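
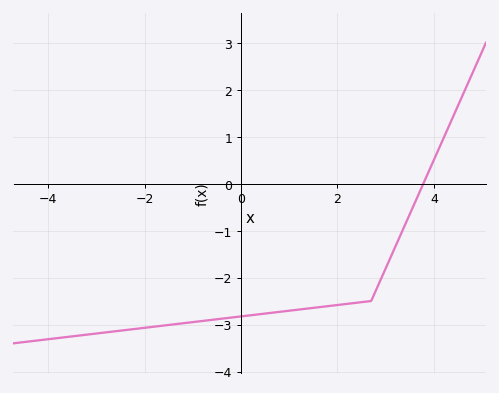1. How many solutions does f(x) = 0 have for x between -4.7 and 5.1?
1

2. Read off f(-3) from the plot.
-3.19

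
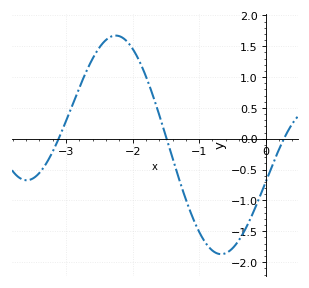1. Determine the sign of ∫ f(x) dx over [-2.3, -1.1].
positive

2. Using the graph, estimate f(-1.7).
0.717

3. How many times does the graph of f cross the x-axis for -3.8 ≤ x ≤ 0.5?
3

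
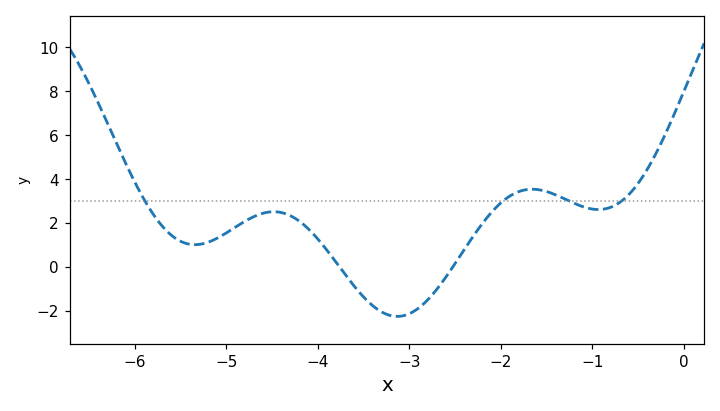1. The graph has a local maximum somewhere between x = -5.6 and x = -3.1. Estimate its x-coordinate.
-4.5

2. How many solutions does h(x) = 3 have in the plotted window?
4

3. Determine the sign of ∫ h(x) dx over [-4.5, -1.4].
positive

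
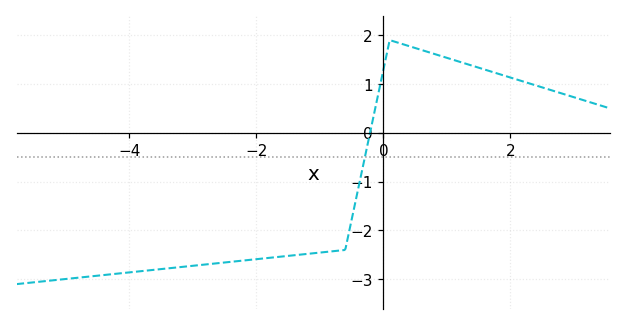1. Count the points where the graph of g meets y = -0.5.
1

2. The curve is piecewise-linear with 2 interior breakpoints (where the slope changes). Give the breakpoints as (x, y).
(-0.6, -2.4); (0.1, 1.9)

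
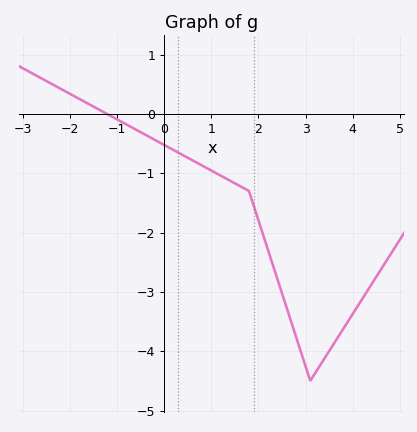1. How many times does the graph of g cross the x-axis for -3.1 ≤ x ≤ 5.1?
1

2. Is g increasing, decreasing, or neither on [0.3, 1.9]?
decreasing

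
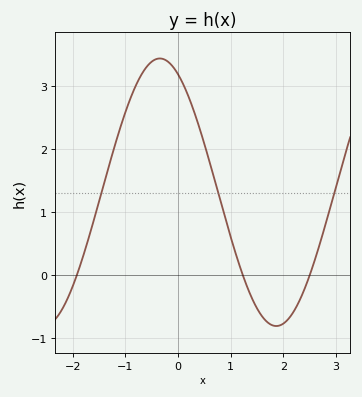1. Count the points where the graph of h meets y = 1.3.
3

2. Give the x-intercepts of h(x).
-1.9, 1.2, 2.5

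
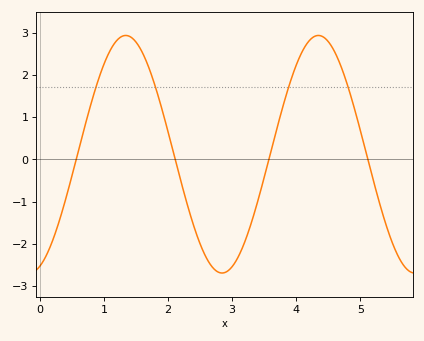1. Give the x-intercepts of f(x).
0.569, 2.11, 3.58, 5.12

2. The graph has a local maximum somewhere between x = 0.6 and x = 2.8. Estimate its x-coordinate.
1.34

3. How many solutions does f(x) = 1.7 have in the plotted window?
4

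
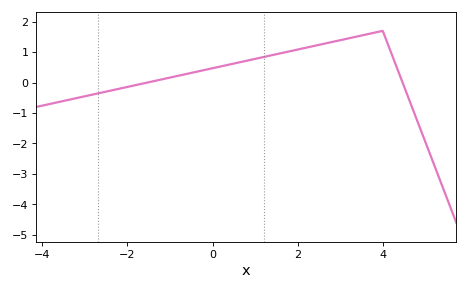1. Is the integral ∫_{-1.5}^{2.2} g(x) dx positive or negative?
positive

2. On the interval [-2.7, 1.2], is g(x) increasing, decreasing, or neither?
increasing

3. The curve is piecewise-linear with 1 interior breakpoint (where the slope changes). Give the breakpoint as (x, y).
(4, 1.7)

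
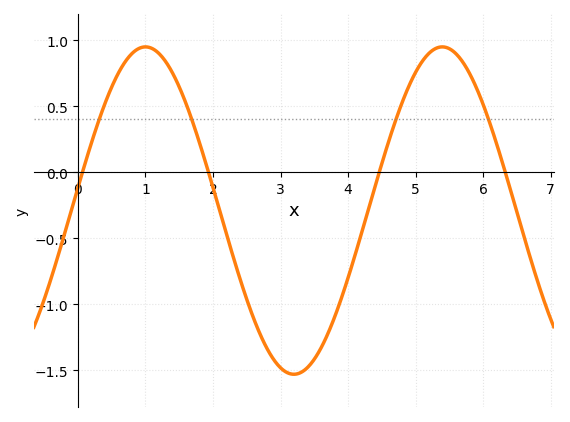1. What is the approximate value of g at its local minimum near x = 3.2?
-1.55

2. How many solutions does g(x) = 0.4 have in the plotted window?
4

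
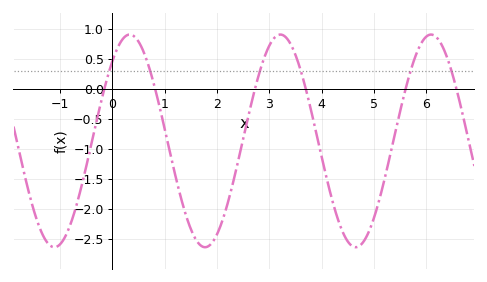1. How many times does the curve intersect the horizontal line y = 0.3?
6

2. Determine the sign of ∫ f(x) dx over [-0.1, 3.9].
negative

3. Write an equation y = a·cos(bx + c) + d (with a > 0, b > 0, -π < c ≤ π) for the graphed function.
y = 1.77cos(2.18x - 0.722) - 0.87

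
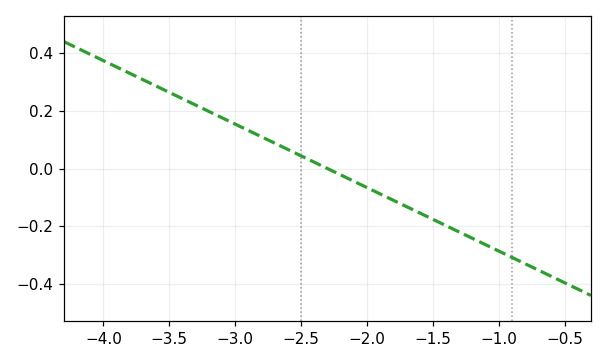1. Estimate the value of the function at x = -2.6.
0.06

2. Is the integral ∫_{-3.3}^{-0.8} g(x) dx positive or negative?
negative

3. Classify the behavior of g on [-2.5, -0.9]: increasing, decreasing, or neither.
decreasing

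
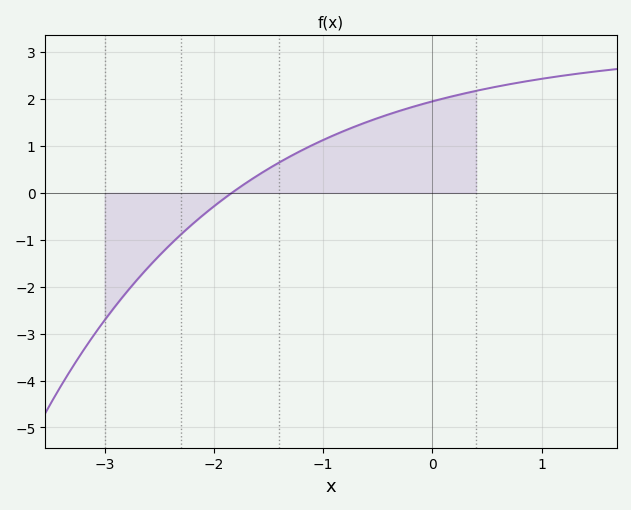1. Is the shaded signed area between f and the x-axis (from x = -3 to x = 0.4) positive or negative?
positive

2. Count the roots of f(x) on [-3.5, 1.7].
1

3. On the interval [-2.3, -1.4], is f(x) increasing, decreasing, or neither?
increasing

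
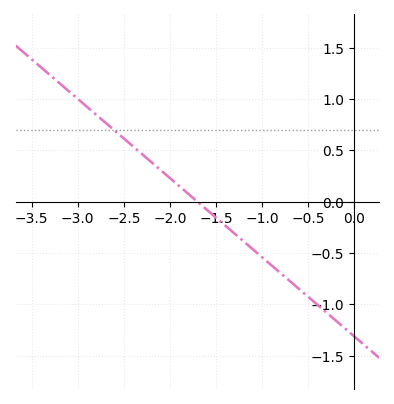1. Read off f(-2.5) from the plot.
0.616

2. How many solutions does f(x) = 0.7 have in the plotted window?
1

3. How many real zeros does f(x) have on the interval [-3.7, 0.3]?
1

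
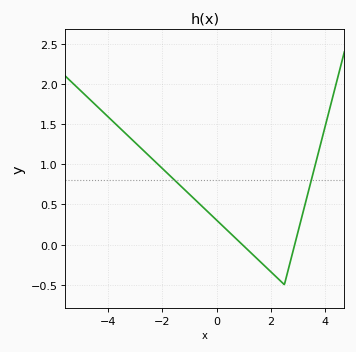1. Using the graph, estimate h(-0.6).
0.5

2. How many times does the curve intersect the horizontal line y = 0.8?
2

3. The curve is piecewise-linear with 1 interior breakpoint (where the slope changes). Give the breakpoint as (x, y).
(2.5, -0.5)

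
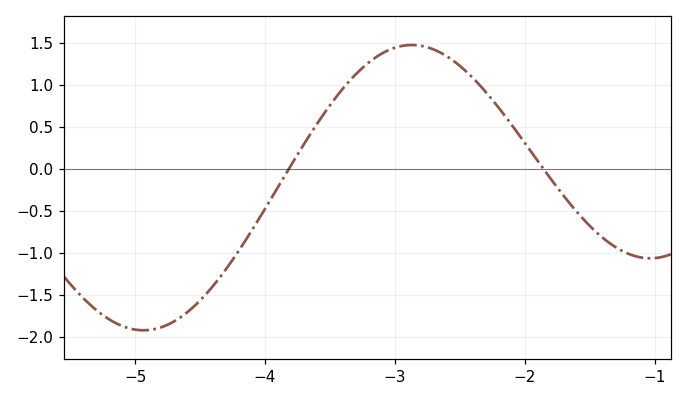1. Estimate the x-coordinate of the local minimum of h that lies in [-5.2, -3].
-4.9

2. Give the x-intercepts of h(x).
-3.8, -1.9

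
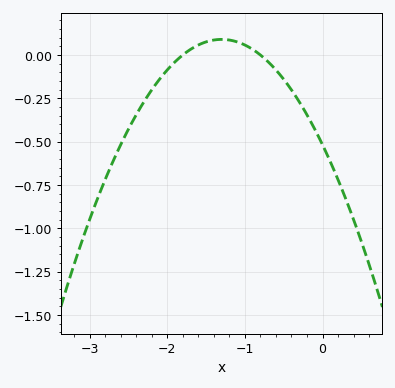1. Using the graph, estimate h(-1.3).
0.08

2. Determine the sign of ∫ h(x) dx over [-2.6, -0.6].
negative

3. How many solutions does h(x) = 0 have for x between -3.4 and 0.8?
2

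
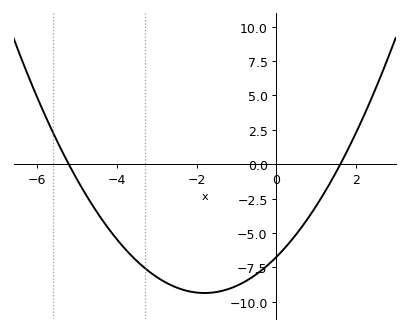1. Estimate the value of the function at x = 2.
2.33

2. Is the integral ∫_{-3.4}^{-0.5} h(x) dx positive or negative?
negative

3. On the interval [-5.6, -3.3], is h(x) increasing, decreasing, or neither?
decreasing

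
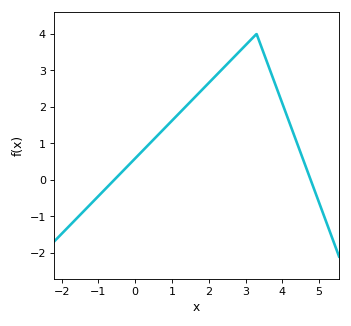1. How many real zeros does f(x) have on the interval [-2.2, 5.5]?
2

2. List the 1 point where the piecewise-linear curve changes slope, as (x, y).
(3.3, 4)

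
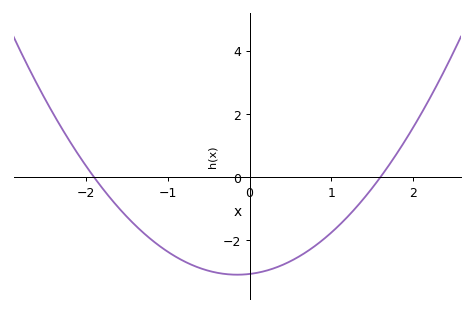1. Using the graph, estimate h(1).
-1.8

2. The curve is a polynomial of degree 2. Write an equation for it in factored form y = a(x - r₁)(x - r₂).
y = 1.01(x + 1.9)(x - 1.6)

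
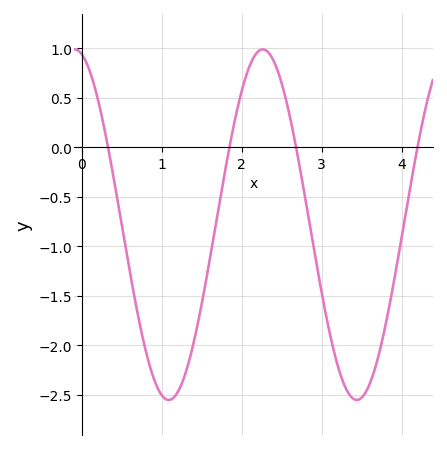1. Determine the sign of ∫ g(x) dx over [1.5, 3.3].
negative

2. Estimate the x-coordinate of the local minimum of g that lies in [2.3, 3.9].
3.44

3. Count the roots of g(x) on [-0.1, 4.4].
4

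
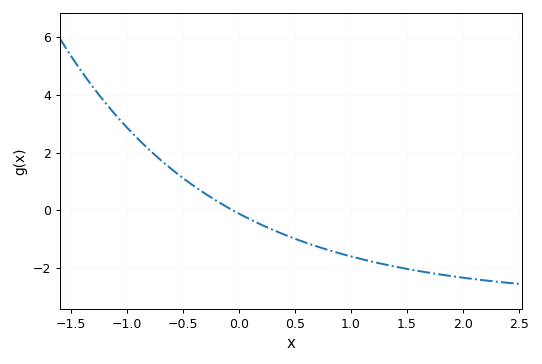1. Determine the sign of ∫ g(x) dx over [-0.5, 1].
negative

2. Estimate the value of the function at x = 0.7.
-1.25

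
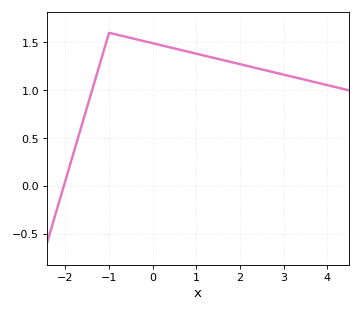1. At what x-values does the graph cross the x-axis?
-2.04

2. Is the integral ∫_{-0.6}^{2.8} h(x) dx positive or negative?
positive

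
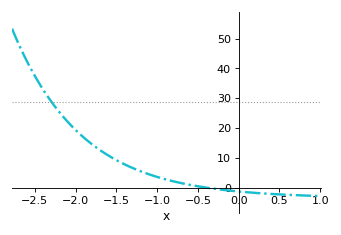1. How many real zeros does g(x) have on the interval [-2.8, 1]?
1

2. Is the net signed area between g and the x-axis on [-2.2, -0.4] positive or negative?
positive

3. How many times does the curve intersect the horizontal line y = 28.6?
1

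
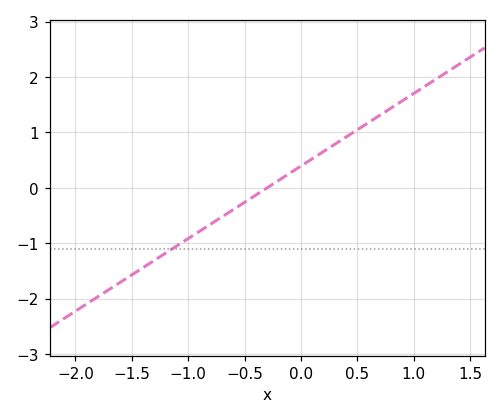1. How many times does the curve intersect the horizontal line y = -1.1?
1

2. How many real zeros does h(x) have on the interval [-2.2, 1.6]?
1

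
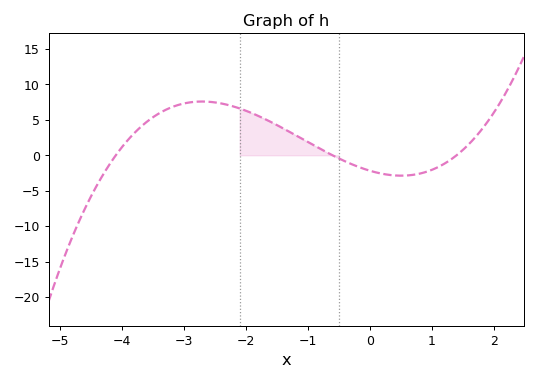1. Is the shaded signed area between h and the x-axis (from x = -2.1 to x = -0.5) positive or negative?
positive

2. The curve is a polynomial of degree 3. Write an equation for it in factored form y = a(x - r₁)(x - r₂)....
y = 0.63(x + 4.1)(x + 0.6)(x - 1.4)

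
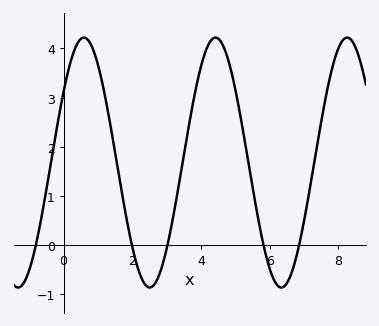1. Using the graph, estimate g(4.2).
4.1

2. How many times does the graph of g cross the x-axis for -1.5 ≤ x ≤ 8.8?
5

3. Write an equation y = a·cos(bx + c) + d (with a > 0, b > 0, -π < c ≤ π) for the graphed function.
y = 2.54cos(1.6x - 0.97) + 1.68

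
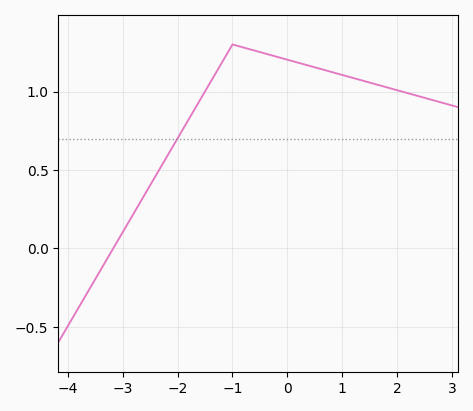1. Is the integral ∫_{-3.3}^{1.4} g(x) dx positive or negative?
positive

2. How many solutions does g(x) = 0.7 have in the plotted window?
1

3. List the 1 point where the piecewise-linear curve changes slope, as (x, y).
(-1, 1.3)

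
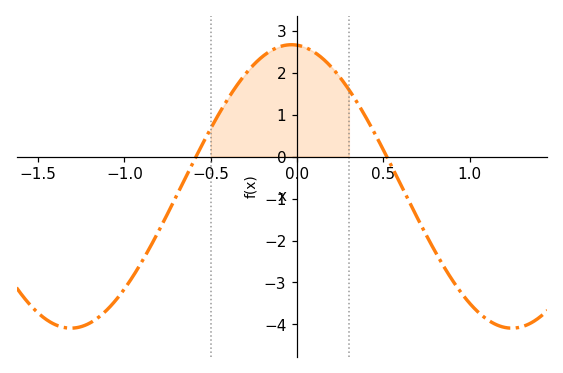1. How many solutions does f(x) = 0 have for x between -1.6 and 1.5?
2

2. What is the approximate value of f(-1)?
-3.16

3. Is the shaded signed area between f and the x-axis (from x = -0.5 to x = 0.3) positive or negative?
positive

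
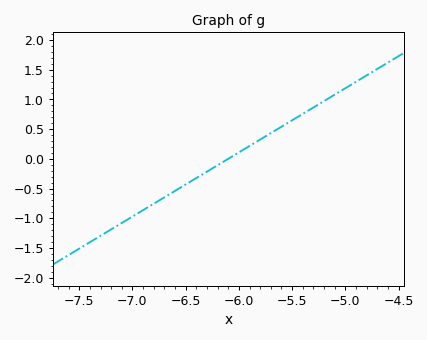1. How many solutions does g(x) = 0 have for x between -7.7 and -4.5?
1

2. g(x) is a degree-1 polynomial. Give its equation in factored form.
y = 1.08(x + 6.1)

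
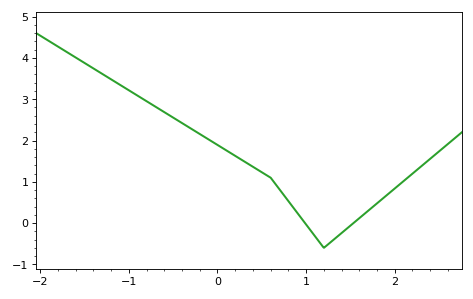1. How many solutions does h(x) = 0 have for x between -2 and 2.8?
2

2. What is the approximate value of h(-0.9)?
3.08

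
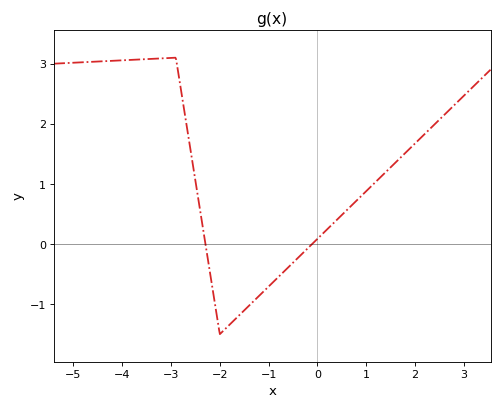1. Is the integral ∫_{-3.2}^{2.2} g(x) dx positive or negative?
positive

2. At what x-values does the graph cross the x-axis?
-2.29, -0.108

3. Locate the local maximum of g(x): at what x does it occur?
-2.9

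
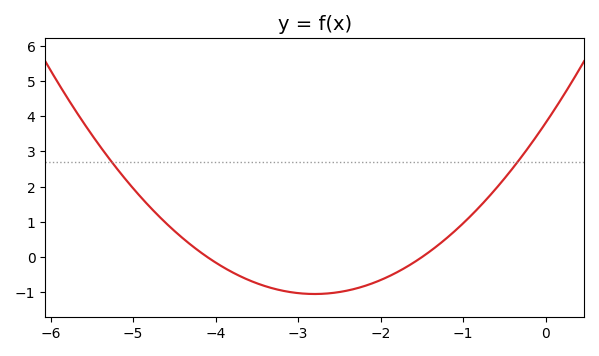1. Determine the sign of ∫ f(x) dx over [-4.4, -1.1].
negative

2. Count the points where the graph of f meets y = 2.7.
2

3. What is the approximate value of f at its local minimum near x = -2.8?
-1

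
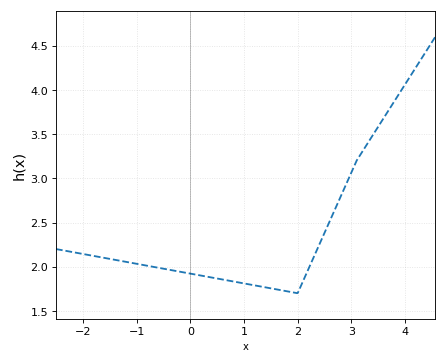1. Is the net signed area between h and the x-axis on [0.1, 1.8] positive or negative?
positive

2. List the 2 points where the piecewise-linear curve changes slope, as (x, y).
(2, 1.7); (3.1, 3.2)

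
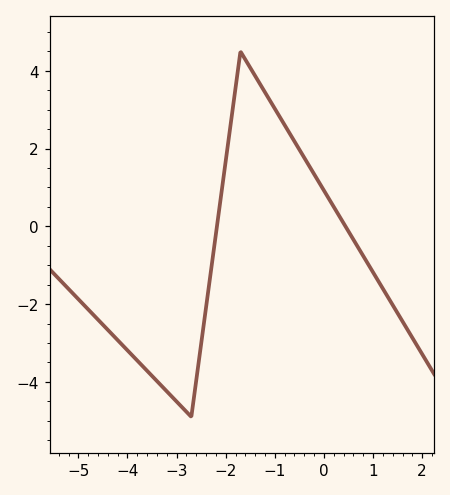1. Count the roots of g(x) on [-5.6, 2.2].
2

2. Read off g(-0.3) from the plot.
1.6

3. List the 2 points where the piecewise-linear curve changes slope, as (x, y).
(-2.7, -4.9); (-1.7, 4.5)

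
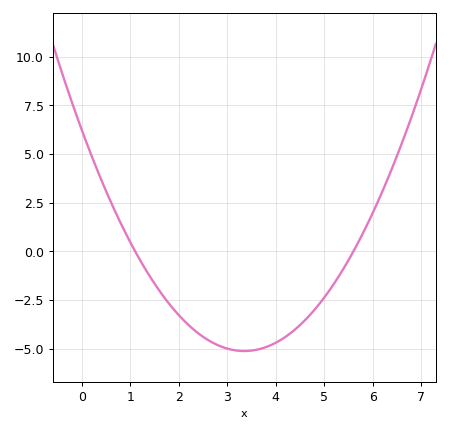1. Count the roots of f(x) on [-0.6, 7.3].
2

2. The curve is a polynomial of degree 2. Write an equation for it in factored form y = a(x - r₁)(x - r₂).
y = 1.01(x - 1.1)(x - 5.6)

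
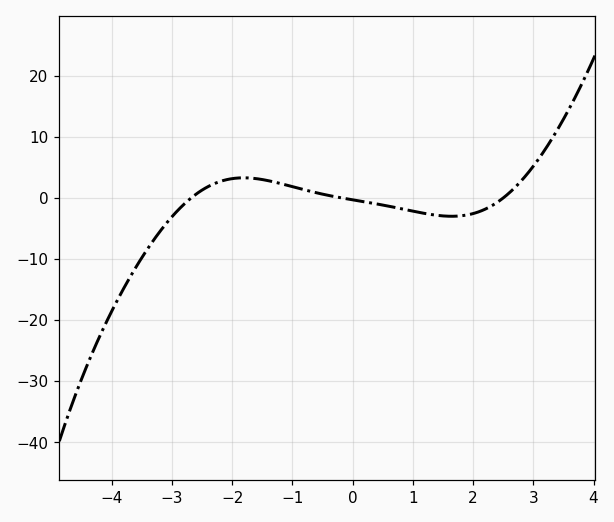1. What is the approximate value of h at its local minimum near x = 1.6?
-3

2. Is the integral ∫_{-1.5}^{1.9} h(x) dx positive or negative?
negative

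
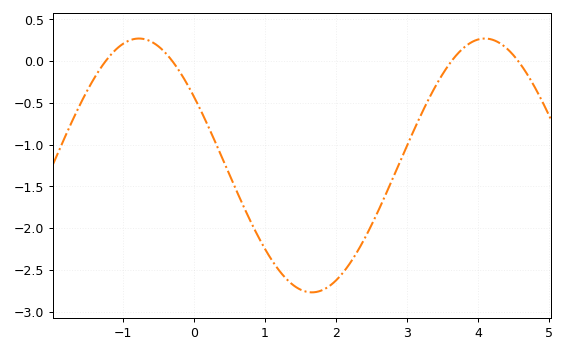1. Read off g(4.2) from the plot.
0.25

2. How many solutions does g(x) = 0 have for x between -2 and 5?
4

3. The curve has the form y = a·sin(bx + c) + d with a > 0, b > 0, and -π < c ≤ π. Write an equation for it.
y = 1.52sin(1.3x + 2.6) - 1.25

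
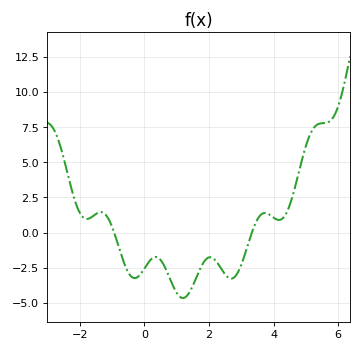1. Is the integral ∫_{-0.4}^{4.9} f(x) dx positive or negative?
negative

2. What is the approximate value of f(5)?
6.15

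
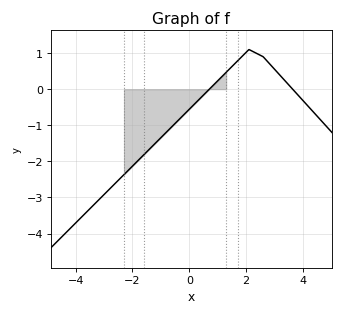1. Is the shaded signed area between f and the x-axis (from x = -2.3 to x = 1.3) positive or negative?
negative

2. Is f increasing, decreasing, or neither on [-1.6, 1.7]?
increasing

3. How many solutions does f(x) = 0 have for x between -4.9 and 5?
2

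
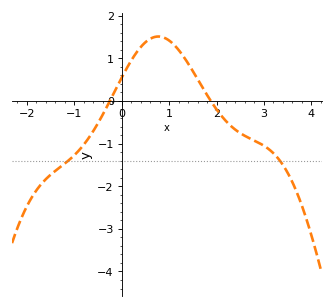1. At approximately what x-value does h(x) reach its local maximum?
0.8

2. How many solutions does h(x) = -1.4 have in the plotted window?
2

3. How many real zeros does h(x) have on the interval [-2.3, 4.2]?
2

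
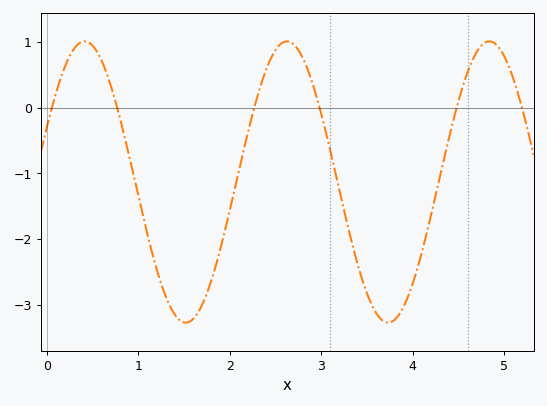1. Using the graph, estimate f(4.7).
0.8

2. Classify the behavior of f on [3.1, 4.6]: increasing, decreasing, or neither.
neither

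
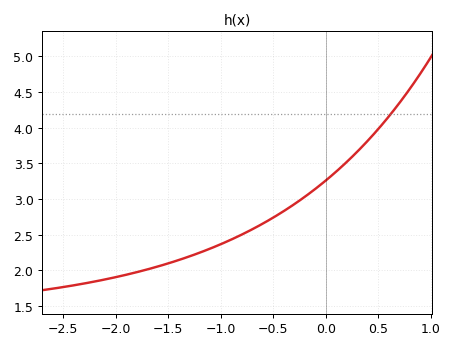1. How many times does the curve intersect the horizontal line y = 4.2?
1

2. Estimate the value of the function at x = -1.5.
2.1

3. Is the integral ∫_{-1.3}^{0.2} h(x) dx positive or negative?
positive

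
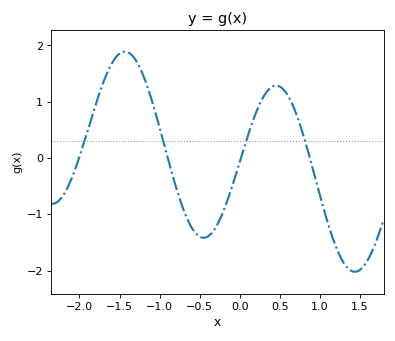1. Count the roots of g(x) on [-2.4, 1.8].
4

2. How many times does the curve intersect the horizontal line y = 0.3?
4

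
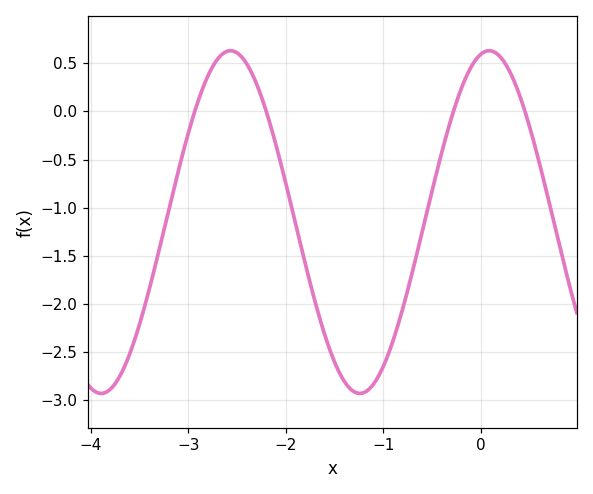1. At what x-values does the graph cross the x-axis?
-2.9, -2.2, -0.3, 0.5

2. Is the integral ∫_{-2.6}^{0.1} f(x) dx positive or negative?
negative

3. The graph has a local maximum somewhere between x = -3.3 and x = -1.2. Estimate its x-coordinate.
-2.6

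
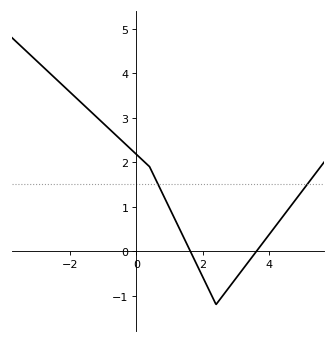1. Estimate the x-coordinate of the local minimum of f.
2.4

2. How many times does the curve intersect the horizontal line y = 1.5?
2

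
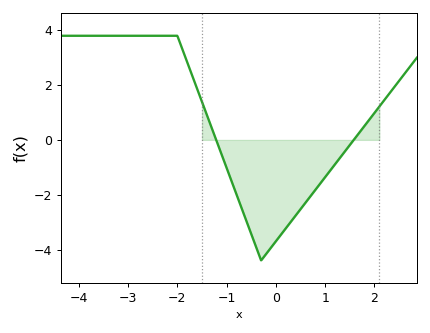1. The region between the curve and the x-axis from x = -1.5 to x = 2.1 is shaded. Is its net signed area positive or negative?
negative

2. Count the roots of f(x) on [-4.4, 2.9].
2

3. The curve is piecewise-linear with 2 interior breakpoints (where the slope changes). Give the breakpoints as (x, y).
(-2, 3.8); (-0.3, -4.4)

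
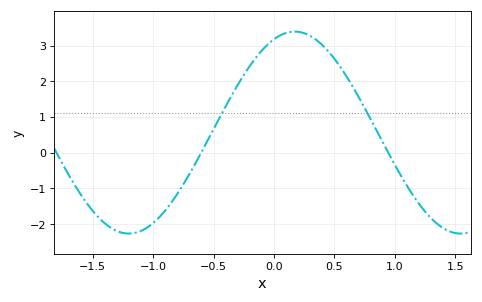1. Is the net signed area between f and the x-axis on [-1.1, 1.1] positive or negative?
positive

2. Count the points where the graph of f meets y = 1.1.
2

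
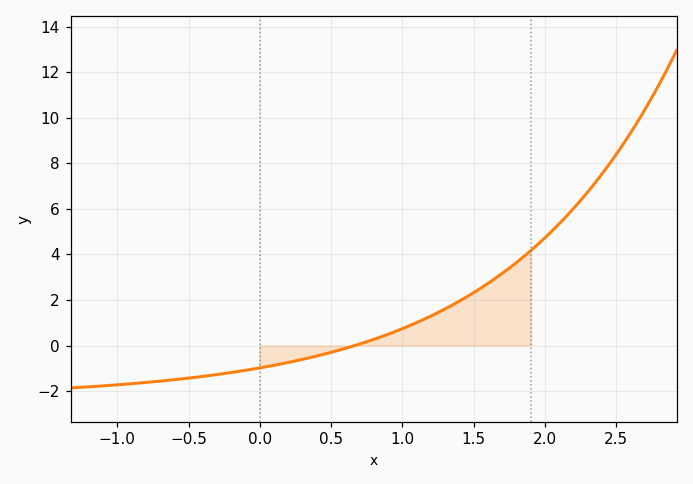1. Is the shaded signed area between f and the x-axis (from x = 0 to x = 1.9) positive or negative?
positive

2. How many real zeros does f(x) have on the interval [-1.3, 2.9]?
1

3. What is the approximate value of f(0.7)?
0.069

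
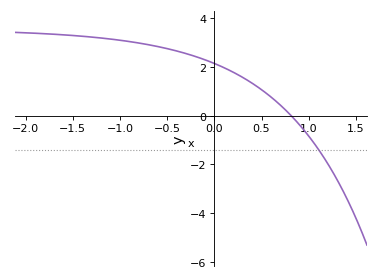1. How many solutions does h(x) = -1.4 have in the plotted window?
1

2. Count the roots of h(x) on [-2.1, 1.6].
1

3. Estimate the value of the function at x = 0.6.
0.765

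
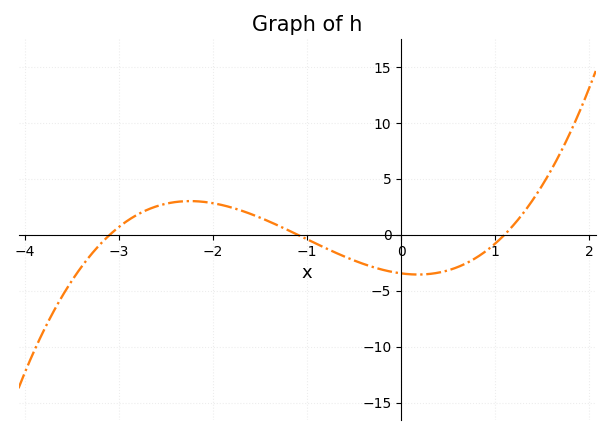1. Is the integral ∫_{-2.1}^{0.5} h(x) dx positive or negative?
negative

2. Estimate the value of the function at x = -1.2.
0.402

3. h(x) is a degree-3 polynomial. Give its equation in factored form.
y = 0.92(x + 3.1)(x + 1.1)(x - 1.1)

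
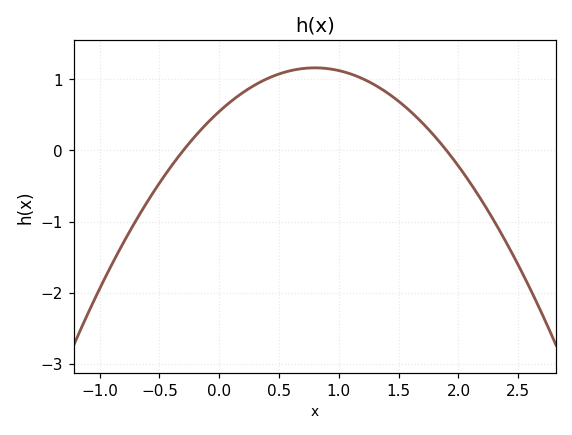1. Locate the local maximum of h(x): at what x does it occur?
0.8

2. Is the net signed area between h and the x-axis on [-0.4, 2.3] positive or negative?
positive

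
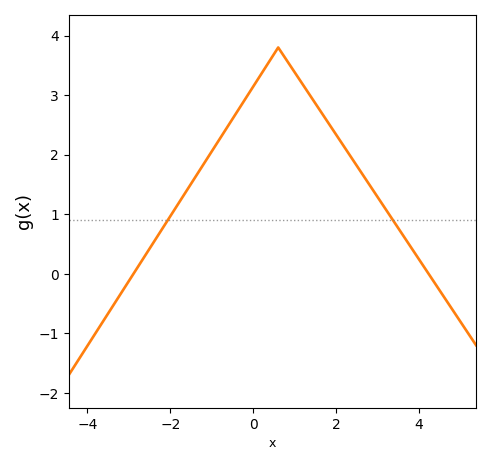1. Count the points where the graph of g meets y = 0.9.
2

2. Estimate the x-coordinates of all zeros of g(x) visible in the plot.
-2.89, 4.23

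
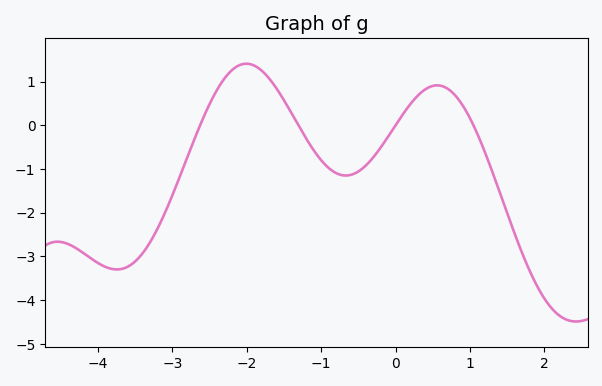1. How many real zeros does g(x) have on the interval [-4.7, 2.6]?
4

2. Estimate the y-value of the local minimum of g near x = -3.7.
-3.3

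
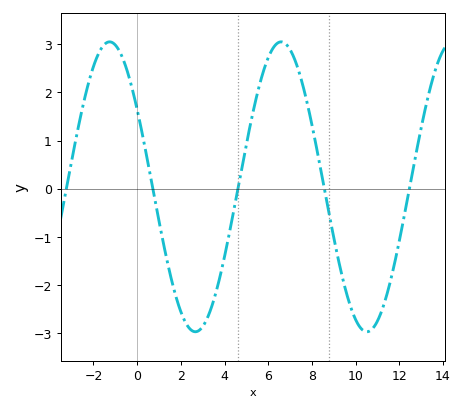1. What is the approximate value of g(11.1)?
-2.7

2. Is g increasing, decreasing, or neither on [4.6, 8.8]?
neither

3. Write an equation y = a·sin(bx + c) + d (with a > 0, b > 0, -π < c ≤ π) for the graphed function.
y = 3.01sin(0.8x + 2.6) + 0.04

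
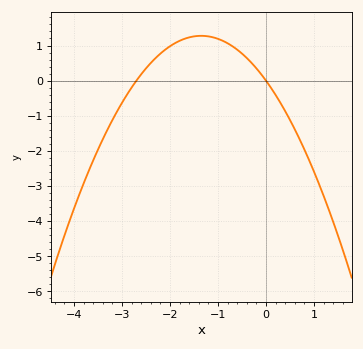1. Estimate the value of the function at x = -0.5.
0.77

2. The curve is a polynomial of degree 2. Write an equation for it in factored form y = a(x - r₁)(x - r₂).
y = -0.7(x + 2.7)(x - 0)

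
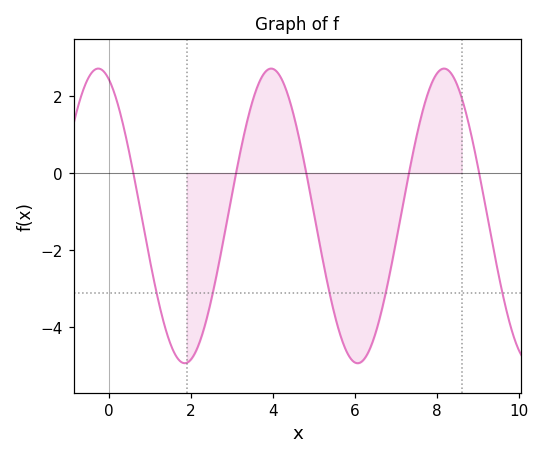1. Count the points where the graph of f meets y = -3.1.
5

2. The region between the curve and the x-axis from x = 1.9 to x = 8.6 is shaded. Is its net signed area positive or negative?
negative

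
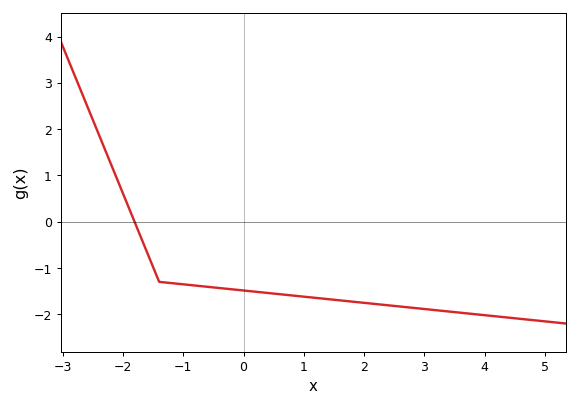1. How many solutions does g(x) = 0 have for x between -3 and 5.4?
1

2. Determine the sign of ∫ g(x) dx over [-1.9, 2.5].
negative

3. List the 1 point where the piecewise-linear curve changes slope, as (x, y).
(-1.4, -1.3)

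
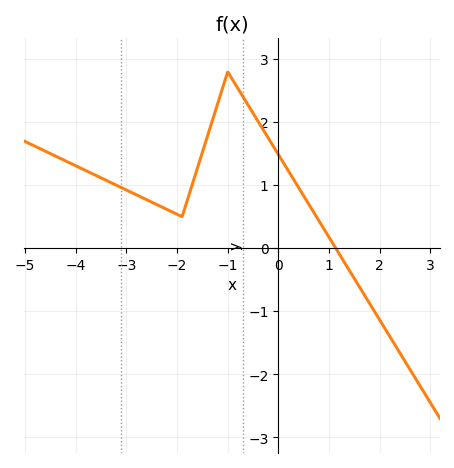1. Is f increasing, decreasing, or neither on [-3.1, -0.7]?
neither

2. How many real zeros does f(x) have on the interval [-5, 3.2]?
1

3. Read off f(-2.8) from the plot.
0.8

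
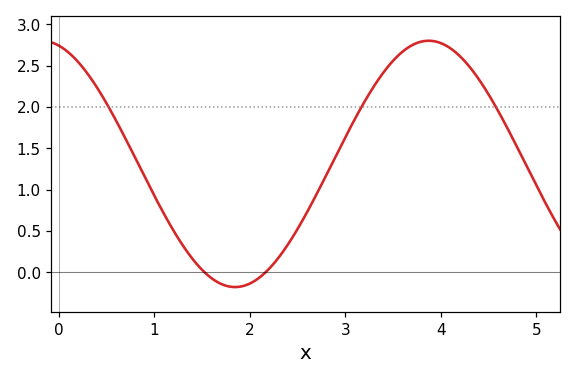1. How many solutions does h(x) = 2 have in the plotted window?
3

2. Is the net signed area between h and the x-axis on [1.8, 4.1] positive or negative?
positive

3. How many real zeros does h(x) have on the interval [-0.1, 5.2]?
2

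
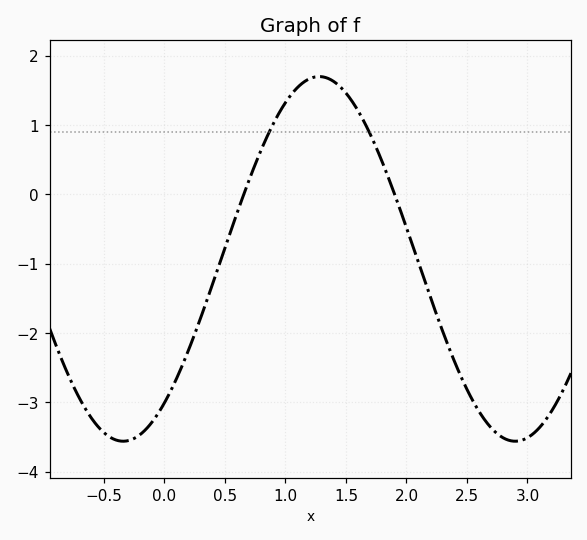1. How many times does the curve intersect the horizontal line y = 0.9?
2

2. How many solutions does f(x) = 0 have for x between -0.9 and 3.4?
2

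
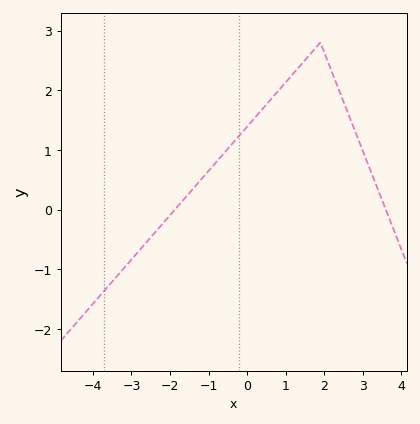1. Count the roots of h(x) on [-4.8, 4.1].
2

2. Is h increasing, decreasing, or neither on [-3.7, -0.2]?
increasing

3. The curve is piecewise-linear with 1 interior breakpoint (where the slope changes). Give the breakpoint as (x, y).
(1.9, 2.8)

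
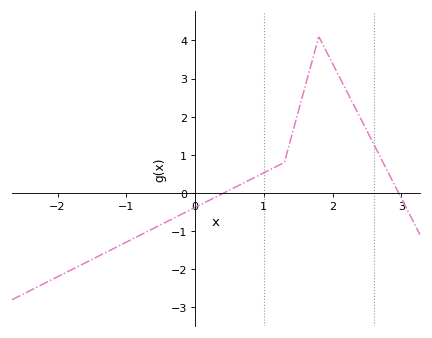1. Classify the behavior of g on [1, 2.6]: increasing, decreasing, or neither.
neither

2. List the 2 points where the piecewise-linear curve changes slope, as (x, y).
(1.3, 0.8); (1.8, 4.1)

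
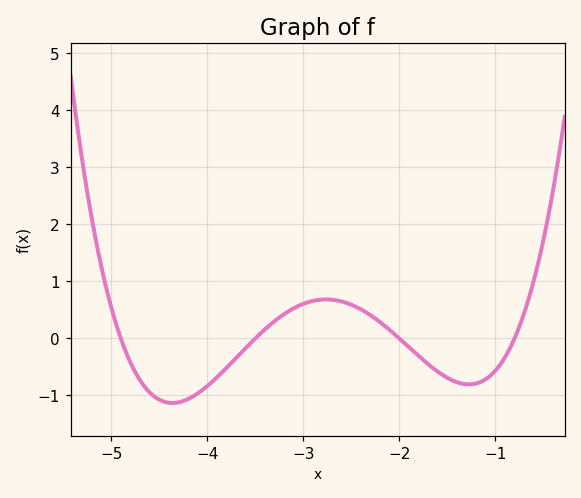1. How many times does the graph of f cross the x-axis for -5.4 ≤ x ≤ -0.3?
4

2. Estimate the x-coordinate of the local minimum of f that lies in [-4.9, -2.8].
-4.4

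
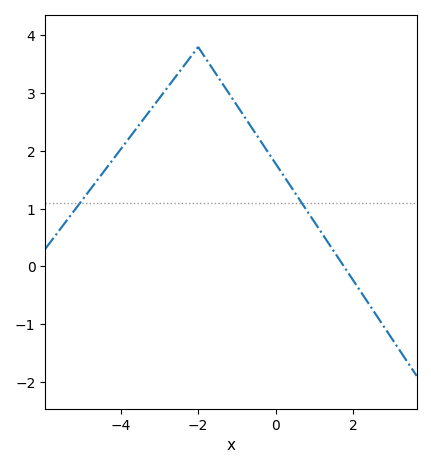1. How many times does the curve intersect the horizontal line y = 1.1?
2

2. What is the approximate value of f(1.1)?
0.7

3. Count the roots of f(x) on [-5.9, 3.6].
1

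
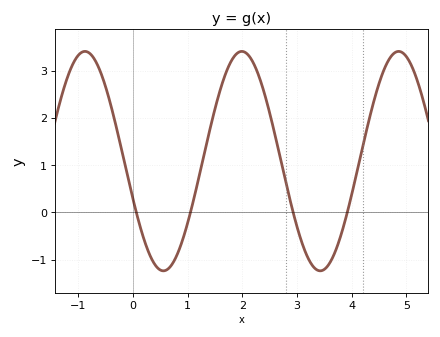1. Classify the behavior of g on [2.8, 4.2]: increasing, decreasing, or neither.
neither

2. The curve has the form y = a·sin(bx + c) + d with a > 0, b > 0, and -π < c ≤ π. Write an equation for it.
y = 2.33sin(2.19x - 2.79) + 1.09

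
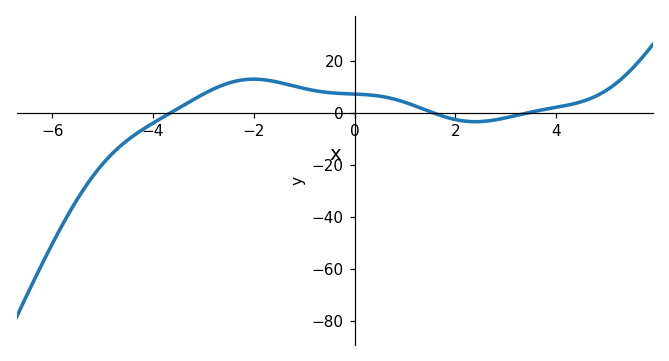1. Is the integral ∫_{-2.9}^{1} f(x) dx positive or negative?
positive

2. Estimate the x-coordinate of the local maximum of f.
-2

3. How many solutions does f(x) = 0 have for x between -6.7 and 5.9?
3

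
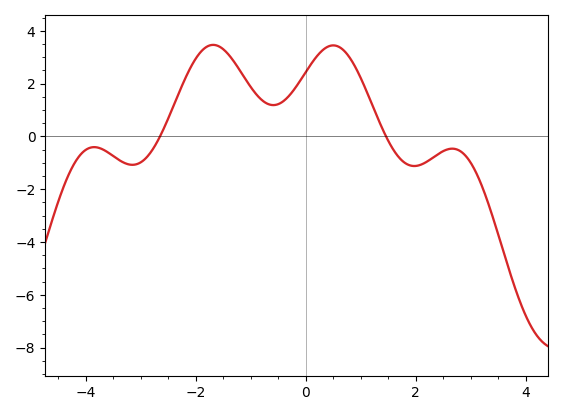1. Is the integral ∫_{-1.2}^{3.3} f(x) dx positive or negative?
positive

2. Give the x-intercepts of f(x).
-2.6, 1.4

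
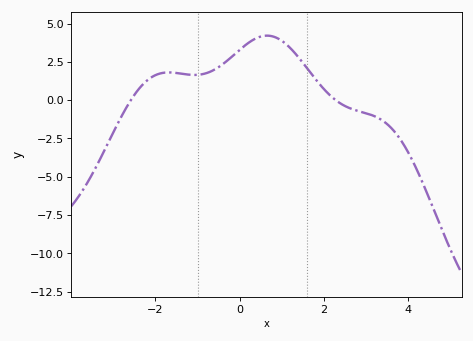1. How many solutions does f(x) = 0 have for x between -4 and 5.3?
2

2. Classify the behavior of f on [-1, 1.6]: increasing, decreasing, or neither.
neither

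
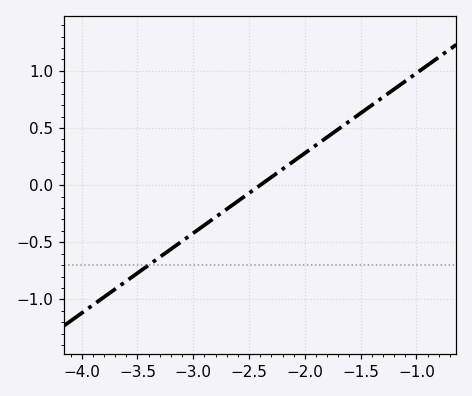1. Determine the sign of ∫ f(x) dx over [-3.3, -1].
positive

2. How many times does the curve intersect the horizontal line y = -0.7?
1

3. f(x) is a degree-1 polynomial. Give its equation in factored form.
y = 0.7(x + 2.4)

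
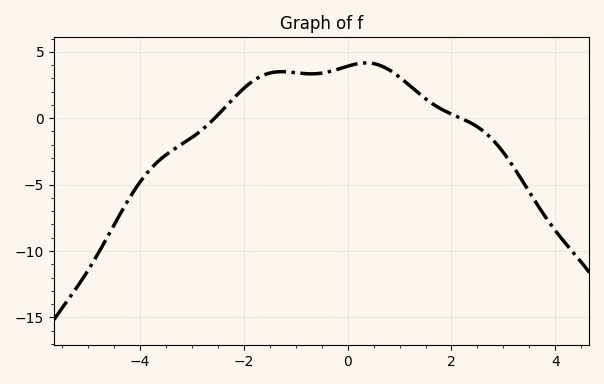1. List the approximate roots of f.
-2.6, 2.2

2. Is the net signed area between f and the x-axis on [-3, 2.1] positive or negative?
positive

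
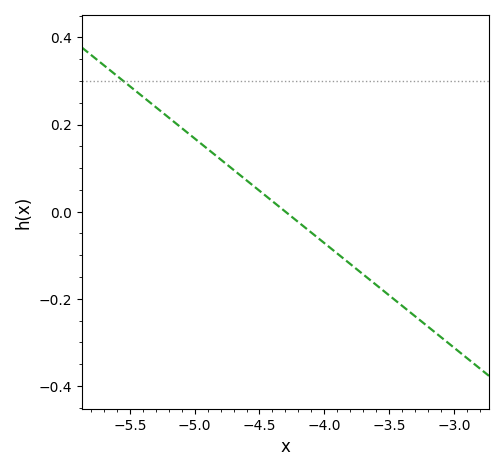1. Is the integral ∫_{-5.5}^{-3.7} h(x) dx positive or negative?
positive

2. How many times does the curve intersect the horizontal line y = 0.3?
1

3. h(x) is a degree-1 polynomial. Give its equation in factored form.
y = -0.24(x + 4.3)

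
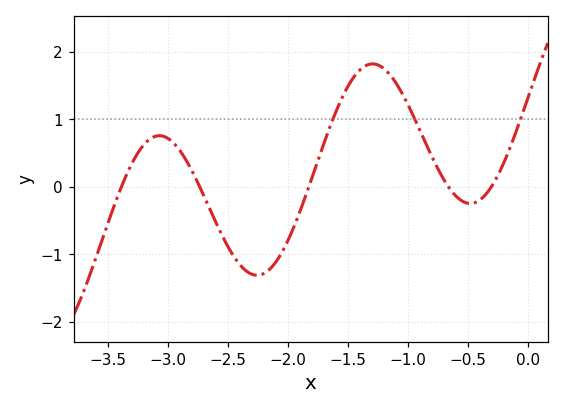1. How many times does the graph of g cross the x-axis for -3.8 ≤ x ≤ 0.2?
5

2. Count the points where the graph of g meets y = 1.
3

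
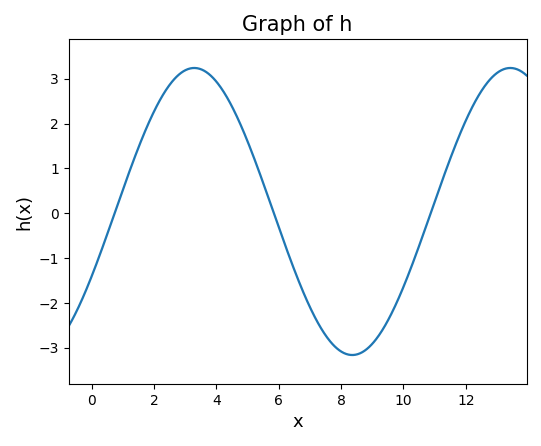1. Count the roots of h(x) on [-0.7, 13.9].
3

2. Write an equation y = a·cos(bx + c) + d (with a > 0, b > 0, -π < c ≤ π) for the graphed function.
y = 3.2cos(0.62x - 2.04) + 0.04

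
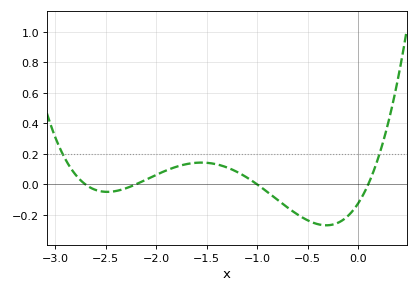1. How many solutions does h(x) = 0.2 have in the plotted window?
2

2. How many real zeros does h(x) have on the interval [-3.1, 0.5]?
4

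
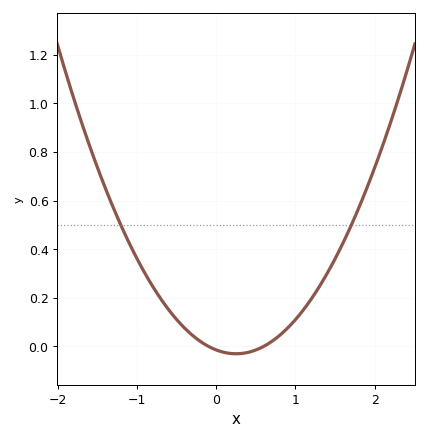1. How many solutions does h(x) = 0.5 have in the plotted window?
2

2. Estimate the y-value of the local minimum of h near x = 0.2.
-0.04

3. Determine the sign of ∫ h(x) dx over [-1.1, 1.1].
positive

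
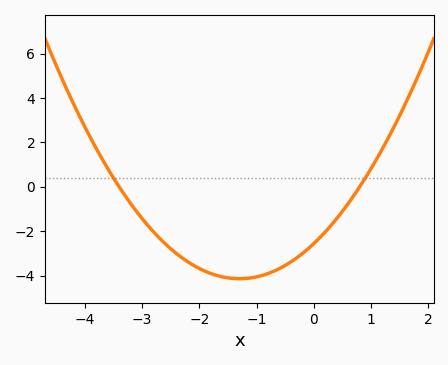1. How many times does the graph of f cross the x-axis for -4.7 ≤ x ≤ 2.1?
2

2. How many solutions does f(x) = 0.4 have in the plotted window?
2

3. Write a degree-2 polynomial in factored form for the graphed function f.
y = 0.94(x + 3.4)(x - 0.8)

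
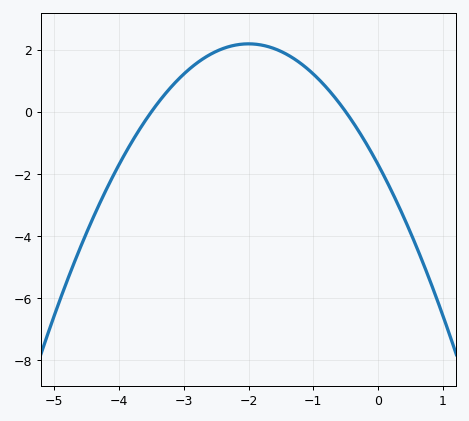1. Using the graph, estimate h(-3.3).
0.6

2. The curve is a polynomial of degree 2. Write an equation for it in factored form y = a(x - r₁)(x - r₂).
y = -0.97(x + 3.5)(x + 0.5)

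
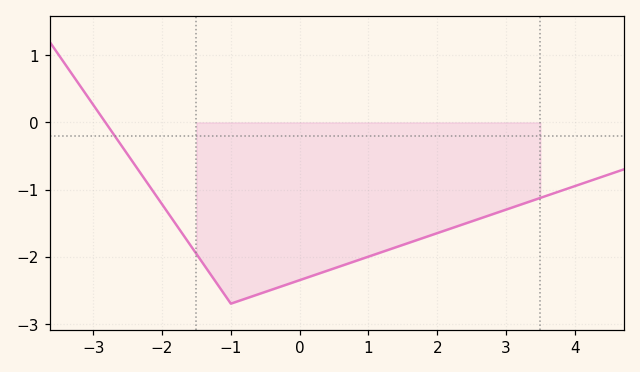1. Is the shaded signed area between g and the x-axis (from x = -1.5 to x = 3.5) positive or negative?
negative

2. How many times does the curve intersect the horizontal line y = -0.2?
1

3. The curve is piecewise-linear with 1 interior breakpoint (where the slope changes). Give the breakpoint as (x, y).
(-1, -2.7)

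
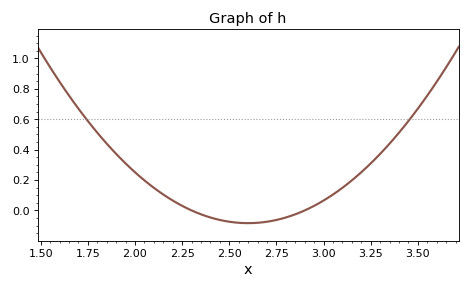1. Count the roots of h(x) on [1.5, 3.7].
2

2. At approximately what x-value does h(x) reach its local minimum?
2.6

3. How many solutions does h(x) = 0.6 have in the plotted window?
2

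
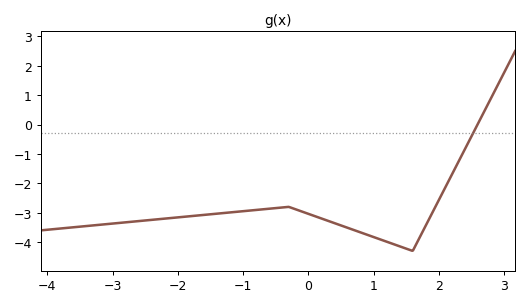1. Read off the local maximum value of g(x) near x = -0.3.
-2.8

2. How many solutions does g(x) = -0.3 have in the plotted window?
1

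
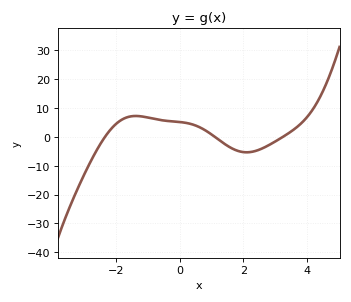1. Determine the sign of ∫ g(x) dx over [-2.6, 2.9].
positive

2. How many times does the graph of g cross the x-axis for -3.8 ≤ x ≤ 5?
3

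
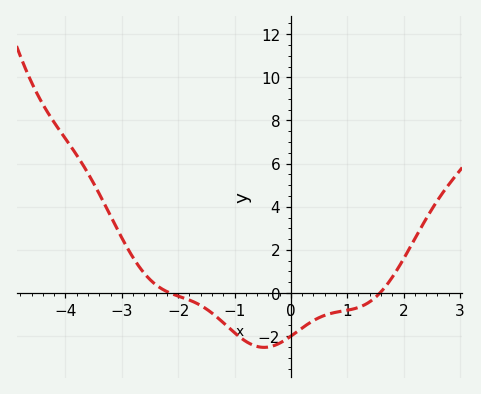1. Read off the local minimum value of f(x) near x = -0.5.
-2.6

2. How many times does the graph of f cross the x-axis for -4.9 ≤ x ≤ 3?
2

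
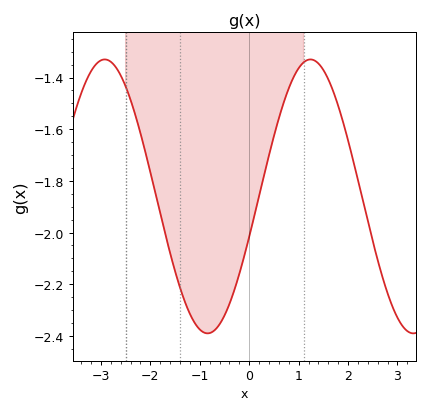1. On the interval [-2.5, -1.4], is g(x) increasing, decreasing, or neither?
decreasing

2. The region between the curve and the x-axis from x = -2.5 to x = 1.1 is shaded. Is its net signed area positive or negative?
negative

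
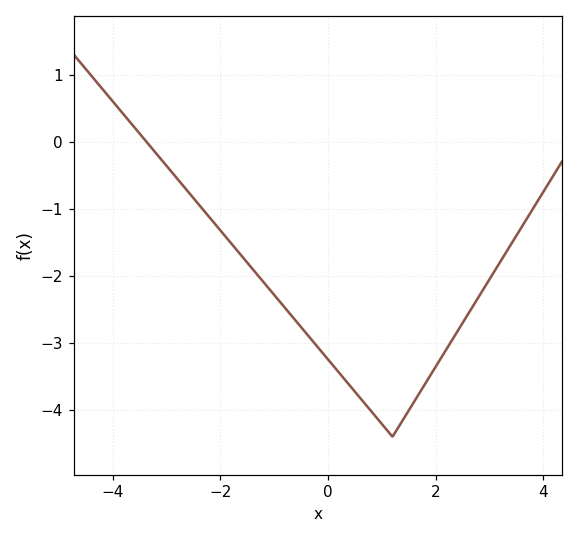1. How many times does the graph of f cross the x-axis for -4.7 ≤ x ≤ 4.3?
1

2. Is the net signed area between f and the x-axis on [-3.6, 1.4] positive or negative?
negative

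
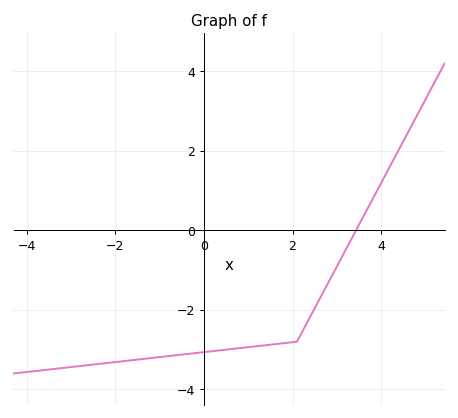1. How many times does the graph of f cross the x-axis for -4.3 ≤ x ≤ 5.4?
1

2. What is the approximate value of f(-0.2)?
-3.09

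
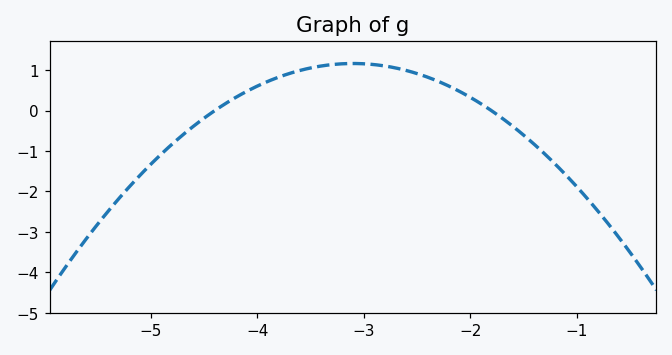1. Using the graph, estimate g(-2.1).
0.5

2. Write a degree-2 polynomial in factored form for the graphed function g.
y = -0.69(x + 4.4)(x + 1.8)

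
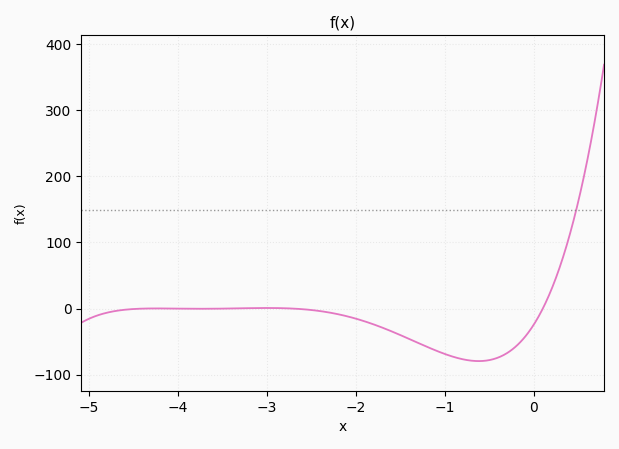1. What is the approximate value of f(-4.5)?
0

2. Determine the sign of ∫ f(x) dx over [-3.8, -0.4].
negative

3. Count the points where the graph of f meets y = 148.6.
1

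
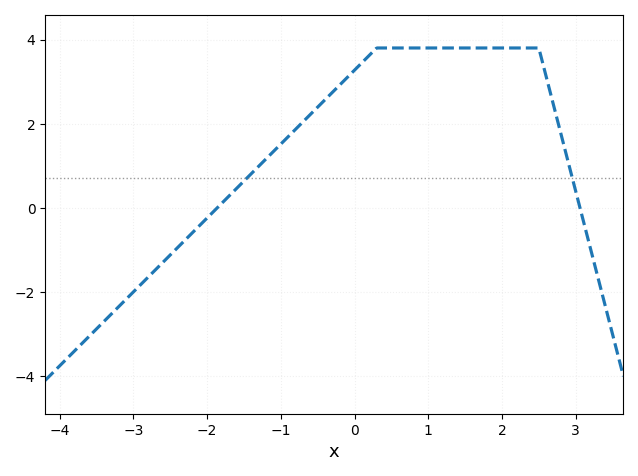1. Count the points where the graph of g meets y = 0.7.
2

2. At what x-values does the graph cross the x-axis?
-1.86, 3.06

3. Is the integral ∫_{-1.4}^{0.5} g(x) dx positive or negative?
positive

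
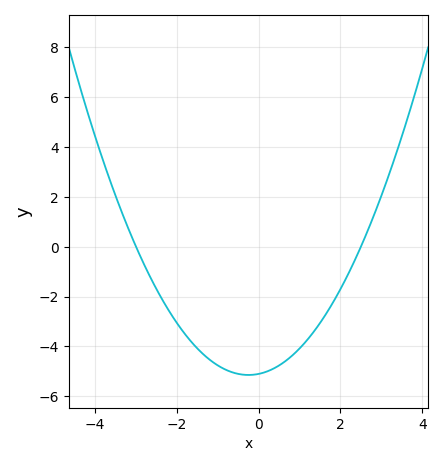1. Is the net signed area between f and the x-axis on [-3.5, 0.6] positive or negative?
negative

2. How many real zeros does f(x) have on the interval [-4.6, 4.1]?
2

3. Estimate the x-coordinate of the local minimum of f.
-0.2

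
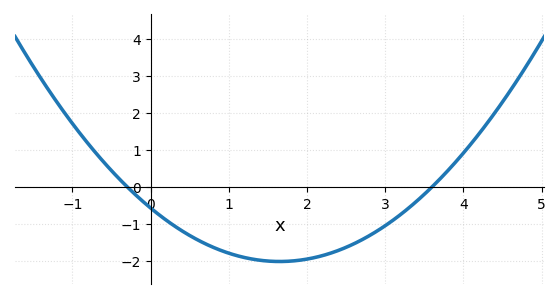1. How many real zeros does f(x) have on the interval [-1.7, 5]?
2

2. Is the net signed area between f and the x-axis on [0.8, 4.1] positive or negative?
negative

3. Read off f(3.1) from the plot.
-0.9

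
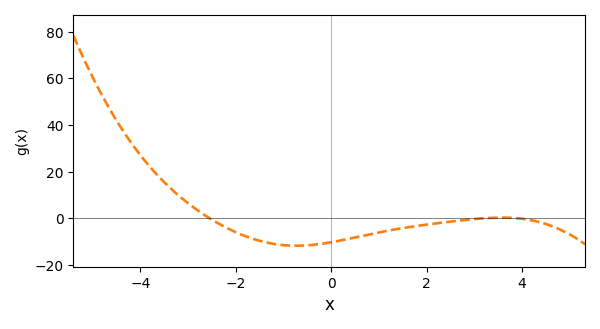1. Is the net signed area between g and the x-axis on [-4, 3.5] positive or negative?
negative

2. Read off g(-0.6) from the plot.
-11.7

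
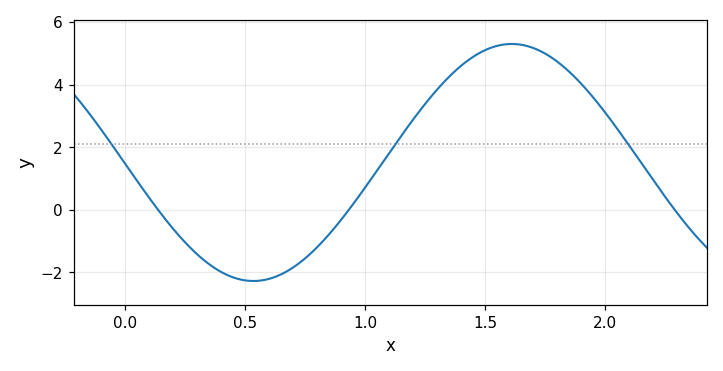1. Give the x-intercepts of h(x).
0.15, 0.95, 2.3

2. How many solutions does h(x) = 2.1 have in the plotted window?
3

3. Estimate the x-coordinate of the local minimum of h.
0.55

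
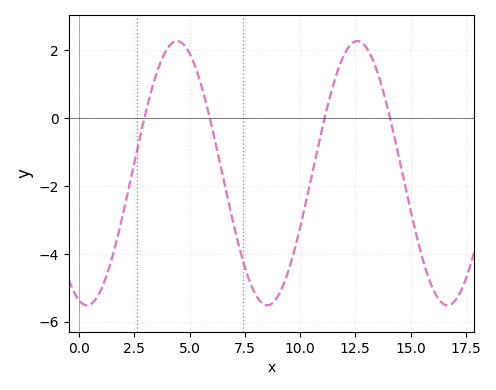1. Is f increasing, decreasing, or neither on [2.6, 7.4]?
neither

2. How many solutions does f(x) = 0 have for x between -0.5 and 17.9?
4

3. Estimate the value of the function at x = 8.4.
-5.51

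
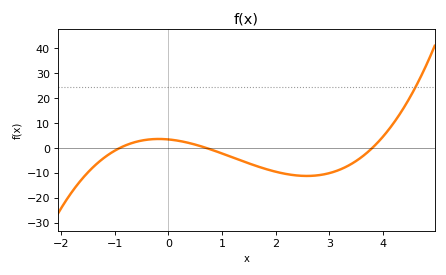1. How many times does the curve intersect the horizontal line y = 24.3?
1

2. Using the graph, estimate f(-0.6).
2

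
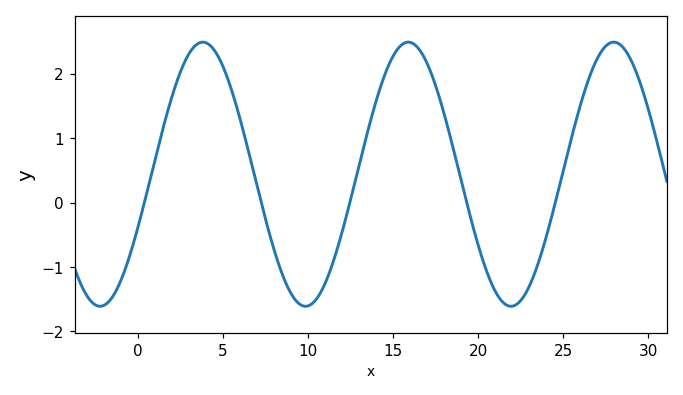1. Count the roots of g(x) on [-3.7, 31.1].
5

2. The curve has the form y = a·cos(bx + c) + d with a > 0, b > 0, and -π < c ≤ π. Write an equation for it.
y = 2.05cos(0.52x - 1.98) + 0.44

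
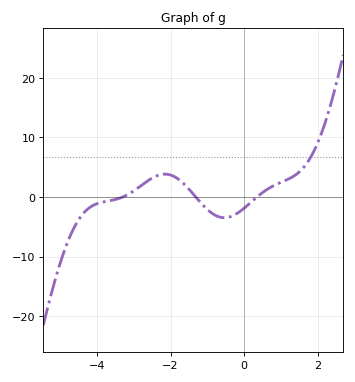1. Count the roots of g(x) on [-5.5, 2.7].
3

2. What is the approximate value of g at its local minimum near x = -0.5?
-3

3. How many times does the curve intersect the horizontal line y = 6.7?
1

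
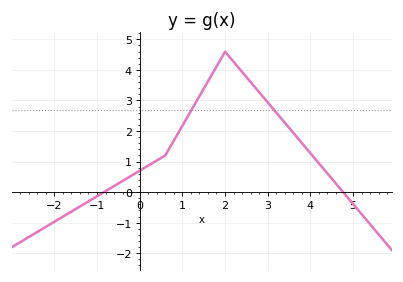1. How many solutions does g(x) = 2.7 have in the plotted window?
2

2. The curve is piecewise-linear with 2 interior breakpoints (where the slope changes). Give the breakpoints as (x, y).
(0.6, 1.2); (2, 4.6)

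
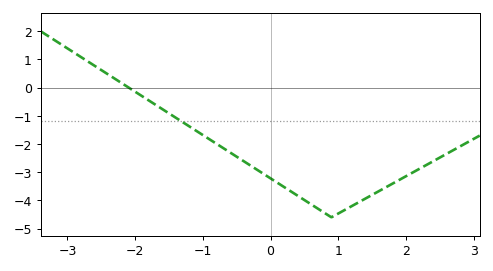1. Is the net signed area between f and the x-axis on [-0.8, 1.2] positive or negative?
negative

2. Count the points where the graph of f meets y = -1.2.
1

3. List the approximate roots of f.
-2.1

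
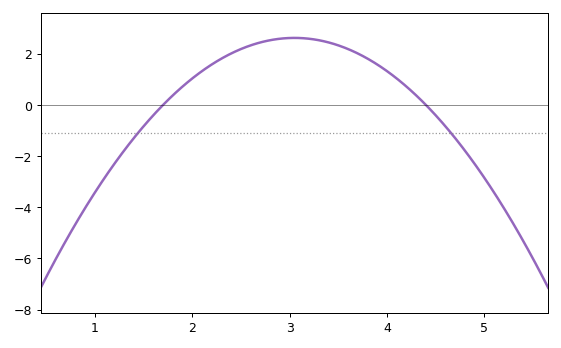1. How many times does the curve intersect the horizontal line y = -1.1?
2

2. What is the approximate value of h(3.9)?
1.58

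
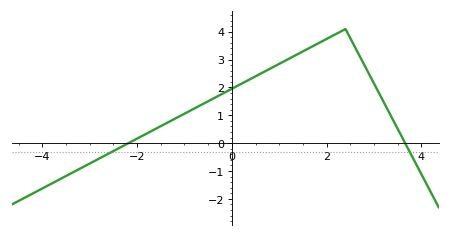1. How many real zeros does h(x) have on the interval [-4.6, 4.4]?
2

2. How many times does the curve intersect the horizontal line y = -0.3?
2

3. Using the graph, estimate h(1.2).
3.03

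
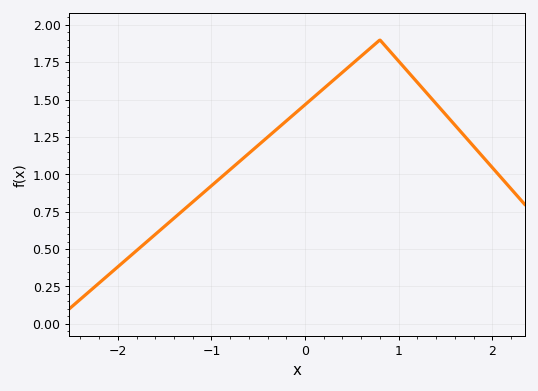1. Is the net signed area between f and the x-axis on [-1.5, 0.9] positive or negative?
positive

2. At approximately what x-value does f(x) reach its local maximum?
0.8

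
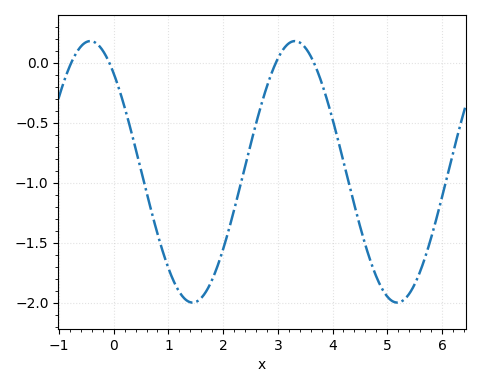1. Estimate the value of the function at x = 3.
0.05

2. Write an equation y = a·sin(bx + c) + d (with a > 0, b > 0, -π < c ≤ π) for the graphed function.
y = 1.09sin(1.7x + 2.3) - 0.91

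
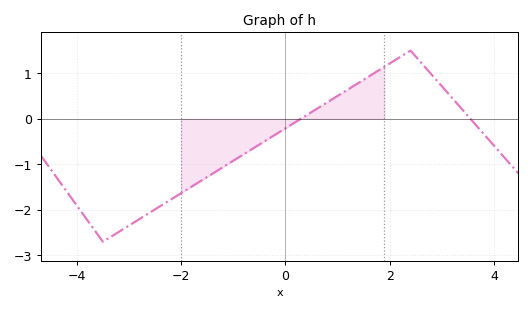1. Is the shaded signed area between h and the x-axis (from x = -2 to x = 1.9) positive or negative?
negative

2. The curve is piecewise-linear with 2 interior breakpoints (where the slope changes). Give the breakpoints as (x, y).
(-3.5, -2.7); (2.4, 1.5)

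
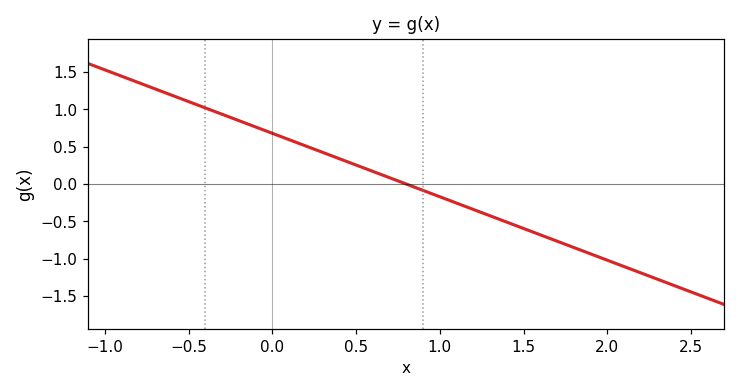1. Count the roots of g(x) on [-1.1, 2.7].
1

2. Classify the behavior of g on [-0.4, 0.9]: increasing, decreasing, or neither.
decreasing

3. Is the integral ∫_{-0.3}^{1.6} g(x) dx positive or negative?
positive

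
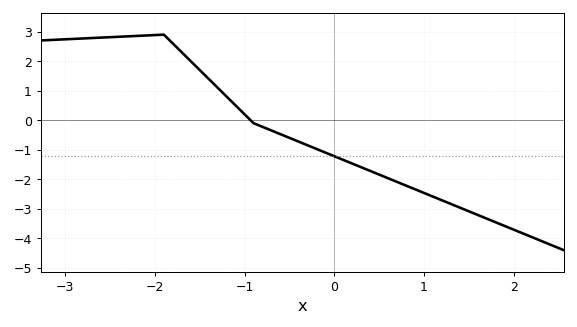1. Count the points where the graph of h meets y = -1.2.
1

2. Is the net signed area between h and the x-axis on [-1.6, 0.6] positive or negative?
negative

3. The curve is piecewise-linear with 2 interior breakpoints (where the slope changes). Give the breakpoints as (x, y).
(-1.9, 2.9); (-0.9, -0.1)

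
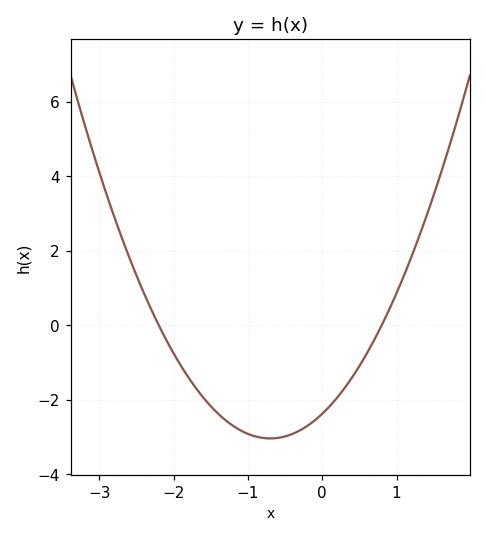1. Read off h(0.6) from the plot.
-0.8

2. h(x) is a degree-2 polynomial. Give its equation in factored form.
y = 1.35(x + 2.2)(x - 0.8)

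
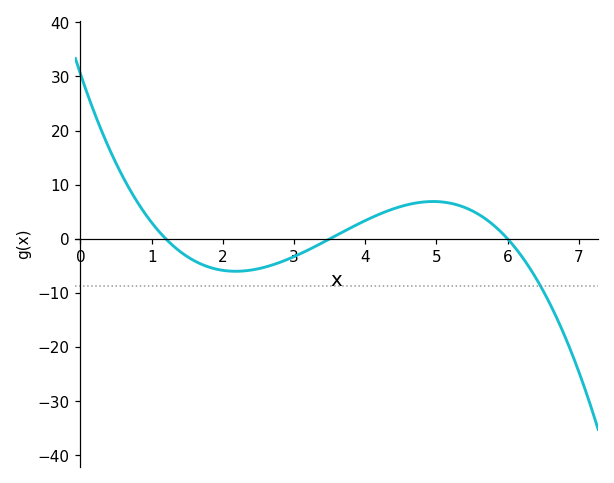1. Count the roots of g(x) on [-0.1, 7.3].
3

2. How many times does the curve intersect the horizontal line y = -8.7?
1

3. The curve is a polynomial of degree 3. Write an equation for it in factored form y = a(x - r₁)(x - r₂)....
y = -1.21(x - 1.2)(x - 3.5)(x - 6)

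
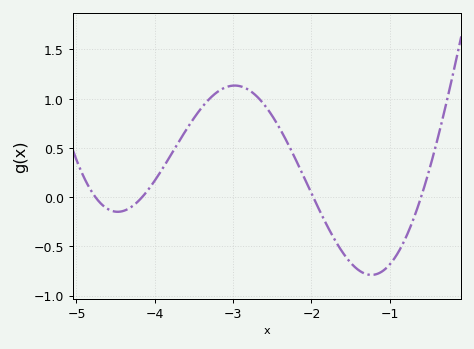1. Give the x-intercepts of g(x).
-4.8, -4.2, -2, -0.6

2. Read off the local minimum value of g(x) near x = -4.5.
-0.15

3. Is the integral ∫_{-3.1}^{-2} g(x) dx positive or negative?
positive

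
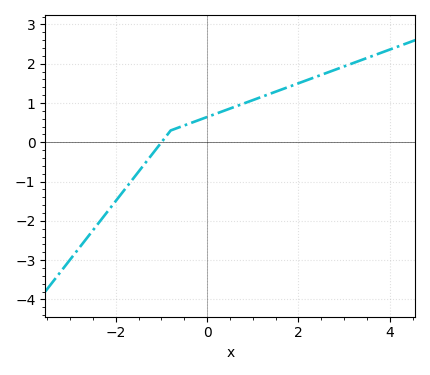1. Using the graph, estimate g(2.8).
1.8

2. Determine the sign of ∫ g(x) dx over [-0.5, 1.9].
positive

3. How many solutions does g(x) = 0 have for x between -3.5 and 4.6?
1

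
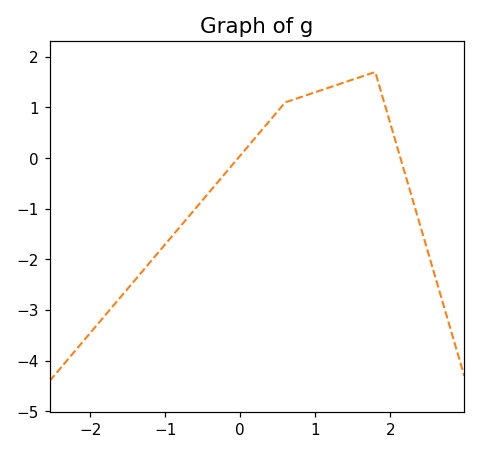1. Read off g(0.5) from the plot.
0.925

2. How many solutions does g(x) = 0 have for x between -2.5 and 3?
2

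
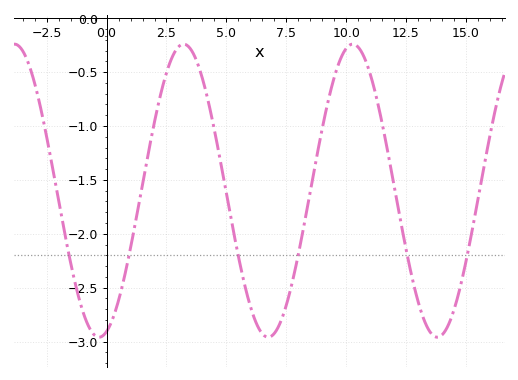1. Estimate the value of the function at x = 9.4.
-0.631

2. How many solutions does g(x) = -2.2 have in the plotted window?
6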